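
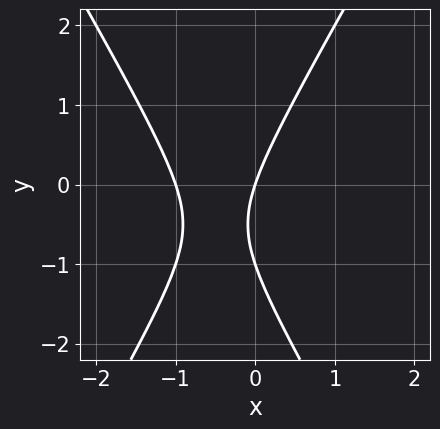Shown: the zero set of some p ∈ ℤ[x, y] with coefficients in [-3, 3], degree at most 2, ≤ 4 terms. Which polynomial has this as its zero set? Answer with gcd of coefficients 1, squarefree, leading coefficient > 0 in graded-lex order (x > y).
Degree: a generic line meets the curve in up to 2 points, so deg p = 2.
Checking where it meets the axes: among the integer gridlines, it crosses the y-axis at y ∈ {-1, 0}; among the integer gridlines, it crosses the x-axis at x ∈ {-1, 0}.
Putting this together gives p.

3*x^2 - y^2 + 3*x - y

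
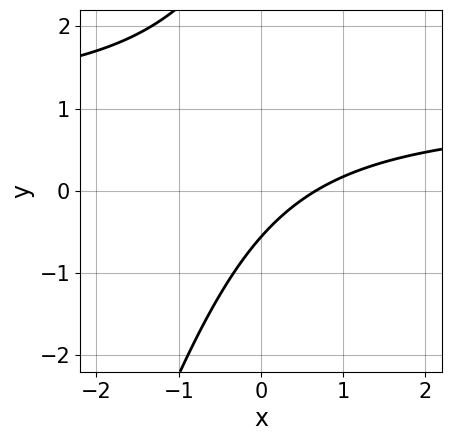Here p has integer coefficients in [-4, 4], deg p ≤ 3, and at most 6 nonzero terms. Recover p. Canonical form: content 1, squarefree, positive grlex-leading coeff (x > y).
3*x*y - y^2 - 3*x + 3*y + 2

First, deg p = 2. The shape is more complex than any degree-1 curve.
Finally, putting this together gives p.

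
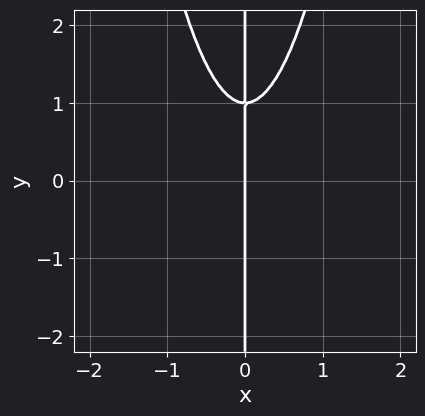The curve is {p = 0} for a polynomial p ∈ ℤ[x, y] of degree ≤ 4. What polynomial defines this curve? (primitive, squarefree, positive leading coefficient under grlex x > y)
1. Degree: the shape is more complex than any degree-2 curve, so deg p = 3.
2. From the visible intercepts: the visible y-axis segment lies entirely on the curve; it crosses the x-axis at the gridline x = 0.
3. Together with the visible shape, these determine p as stated.

2*x^3 - x*y + x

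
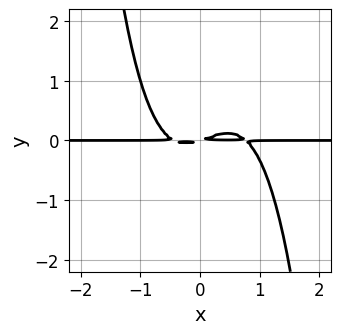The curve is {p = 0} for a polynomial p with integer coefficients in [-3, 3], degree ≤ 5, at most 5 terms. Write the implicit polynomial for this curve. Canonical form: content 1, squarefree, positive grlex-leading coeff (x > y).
3*x^3*y - x^2*y - x*y + 3*y^2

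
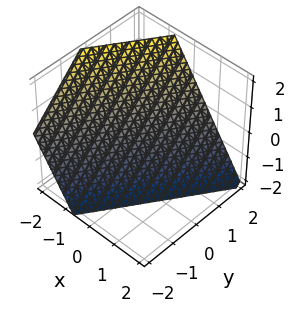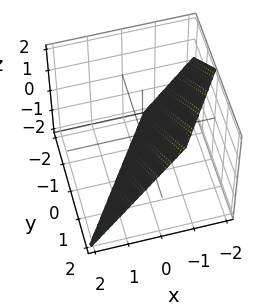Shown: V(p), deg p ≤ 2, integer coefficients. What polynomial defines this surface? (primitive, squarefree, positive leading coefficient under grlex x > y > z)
3*x - 2*y + 2*z + 2

(a) deg p = 1.
(b) From the visible intercepts: it crosses the z-axis at the gridline z = -1; it crosses the y-axis at the gridline y = 1.
(c) Solving for integer coefficients yields p as stated.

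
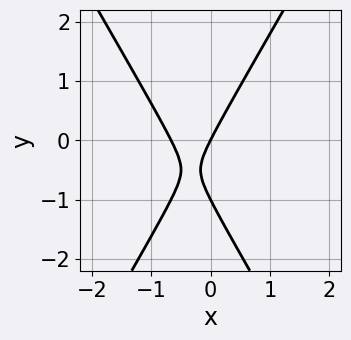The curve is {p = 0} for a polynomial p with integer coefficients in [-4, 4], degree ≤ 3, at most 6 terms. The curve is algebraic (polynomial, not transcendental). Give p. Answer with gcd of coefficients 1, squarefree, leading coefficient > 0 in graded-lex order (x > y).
3*x^2 - y^2 + 2*x - y

(a) The degree is 2 — a generic line meets the curve in up to 2 points.
(b) From the visible intercepts: one x-axis crossing is at x = 0; the y-axis gridline crossings are at y ∈ {-1, 0}.
(c) Solving for integer coefficients yields p as stated.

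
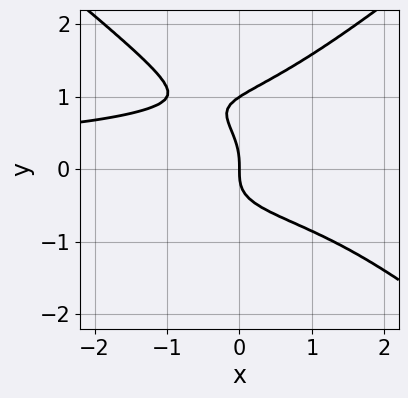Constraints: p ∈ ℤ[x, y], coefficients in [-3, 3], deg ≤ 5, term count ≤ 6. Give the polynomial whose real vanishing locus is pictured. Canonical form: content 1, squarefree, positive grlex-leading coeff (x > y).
2*x^2*y^2 - 3*y^4 + 3*y^3 + 2*x

(a) deg p = 4. No degree-3 curve has this shape.
(b) Observable constraints: it crosses the x-axis at the gridline x = 0; among the integer gridlines, it crosses the y-axis at y ∈ {0, 1}.
(c) Assembling these constraints gives the stated polynomial.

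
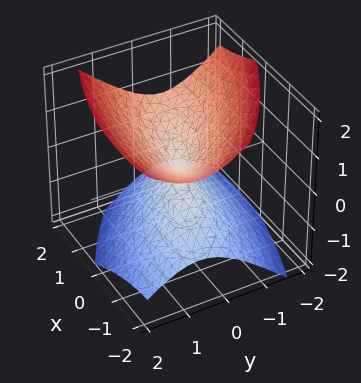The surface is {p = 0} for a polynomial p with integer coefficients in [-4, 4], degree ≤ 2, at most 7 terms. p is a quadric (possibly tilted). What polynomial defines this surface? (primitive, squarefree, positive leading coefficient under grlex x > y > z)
x^2 + 2*x*y - x*z + 3*y^2 - 3*z^2

(a) There are 2 components. Treating them together as one polynomial.
(b) Degree: a generic line meets the surface in up to 2 points, so deg p = 2.
(c) Reading off the gridlines: one z-axis crossing is at z = 0; one y-axis crossing is at y = 0; it meets the x-axis at x = 0 (among the integer gridlines).
(d) Matching integer coefficients to the picture gives p.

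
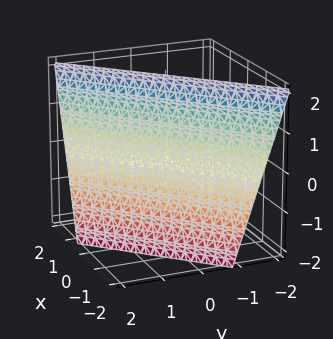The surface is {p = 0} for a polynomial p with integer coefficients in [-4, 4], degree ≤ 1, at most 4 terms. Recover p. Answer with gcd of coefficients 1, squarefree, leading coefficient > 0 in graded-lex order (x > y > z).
3*x - 3*y - z + 2

First, the degree is 1 — every cross-section is a straight line — this is a plane.
Then, from the visible intercepts: it meets the z-axis at z = 2 (among the integer gridlines).
Finally, fitting integer coefficients to these (and the overall shape) gives p.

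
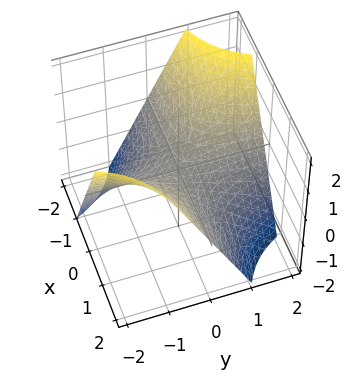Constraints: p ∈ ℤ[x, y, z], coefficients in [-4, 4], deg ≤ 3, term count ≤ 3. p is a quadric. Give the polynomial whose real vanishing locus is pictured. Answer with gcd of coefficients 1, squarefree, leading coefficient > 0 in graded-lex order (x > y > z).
x*y + z

First, degree: a saddle surface; a quadric, so deg p = 2.
Next, from the visible intercepts: the visible x-axis segment lies entirely on the surface; the visible y-axis segment lies entirely on the surface; it meets the z-axis at z = 0 (among the integer gridlines).
Finally, matching integer coefficients to the picture gives p.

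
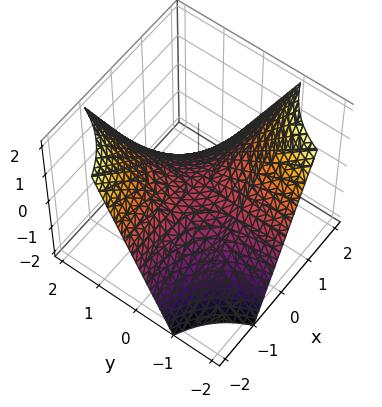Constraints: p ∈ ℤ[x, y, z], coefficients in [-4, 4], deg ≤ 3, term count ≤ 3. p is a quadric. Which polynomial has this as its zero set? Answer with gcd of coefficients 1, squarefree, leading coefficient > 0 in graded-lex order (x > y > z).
The degree is 2 — a hyperbolic paraboloid; a quadric.
Reading off the gridlines: the visible x-axis segment lies entirely on the surface; the visible y-axis segment lies entirely on the surface; it meets the z-axis at z = 0 (among the integer gridlines).
Assembling these constraints gives the stated polynomial.

x*y + z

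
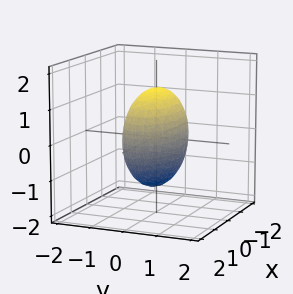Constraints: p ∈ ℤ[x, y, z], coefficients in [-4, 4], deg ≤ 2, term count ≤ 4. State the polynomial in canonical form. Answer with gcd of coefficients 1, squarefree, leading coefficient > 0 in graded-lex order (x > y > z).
x^2 + 3*y^2 + z^2 - 2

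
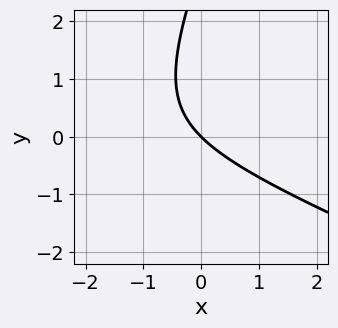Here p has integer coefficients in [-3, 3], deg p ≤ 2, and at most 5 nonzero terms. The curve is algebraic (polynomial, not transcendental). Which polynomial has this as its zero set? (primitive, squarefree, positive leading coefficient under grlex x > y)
x^2 + 2*x*y - y^2 + 3*x + 3*y

First, the degree is 2 — the shape is more complex than any degree-1 curve.
Next, from the visible intercepts: it crosses the y-axis at the gridline y = 0; it crosses the x-axis at the gridline x = 0.
Finally, putting this together gives p.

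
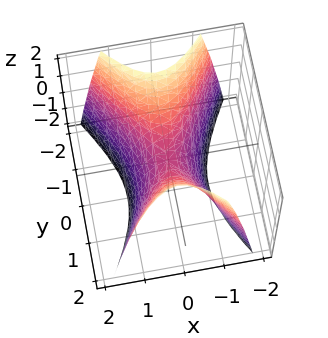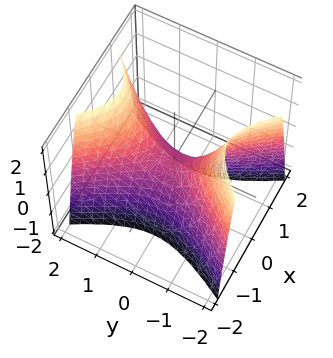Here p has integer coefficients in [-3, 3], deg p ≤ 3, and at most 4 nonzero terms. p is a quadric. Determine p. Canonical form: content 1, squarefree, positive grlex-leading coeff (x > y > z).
2*x^2 - y^2 + z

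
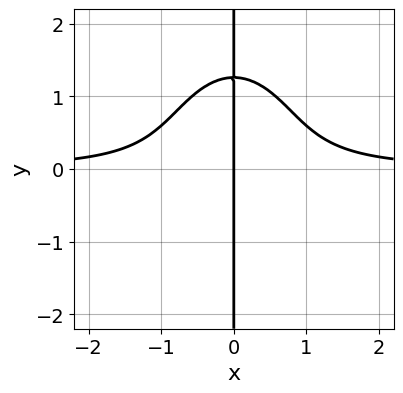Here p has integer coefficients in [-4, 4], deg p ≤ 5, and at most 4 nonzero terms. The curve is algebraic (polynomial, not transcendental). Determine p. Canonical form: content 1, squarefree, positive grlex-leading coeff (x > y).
First, degree: no degree-3 curve has this shape, so deg p = 4.
Then, against the integer gridlines: the visible y-axis segment lies entirely on the curve; one x-axis crossing is at x = 0.
Finally, the integer polynomial consistent with all of this is the stated p.

3*x^3*y + x*y^3 - 2*x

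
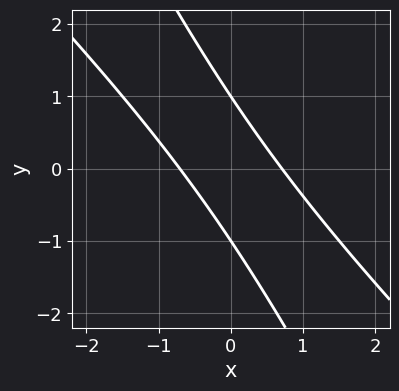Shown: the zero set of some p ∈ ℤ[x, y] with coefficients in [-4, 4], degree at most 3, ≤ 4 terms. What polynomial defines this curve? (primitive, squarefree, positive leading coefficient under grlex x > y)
1. Degree: the shape is more complex than any degree-1 curve, so deg p = 2.
2. From the axis intercepts and sections: among the integer gridlines, it crosses the y-axis at y ∈ {-1, 1}.
3. Matching integer coefficients to the picture gives p.

2*x^2 + 3*x*y + y^2 - 1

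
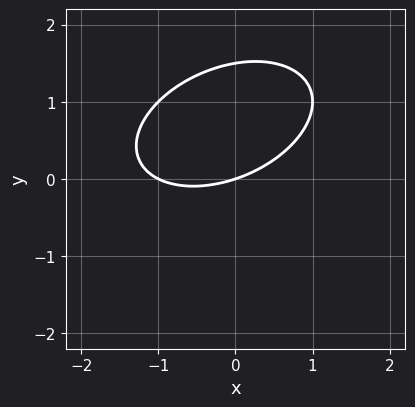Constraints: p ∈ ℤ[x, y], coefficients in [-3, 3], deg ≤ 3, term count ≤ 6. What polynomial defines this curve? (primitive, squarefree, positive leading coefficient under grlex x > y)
x^2 - x*y + 2*y^2 + x - 3*y

1. deg p = 2. The shape is more complex than any degree-1 curve.
2. From the visible intercepts: one y-axis crossing is at y = 0; among the integer gridlines, it crosses the x-axis at x ∈ {-1, 0}.
3. Assembling these constraints gives the stated polynomial.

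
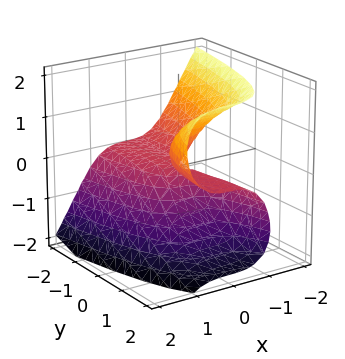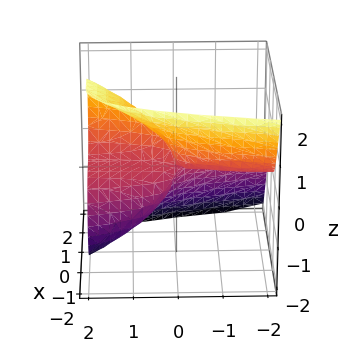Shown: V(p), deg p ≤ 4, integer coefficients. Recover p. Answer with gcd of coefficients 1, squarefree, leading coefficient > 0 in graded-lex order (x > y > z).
2*x^3 + z^3 - 2*y*z

1. Degree: the shape is more complex than any degree-2 surface, so deg p = 3.
2. From the axis intercepts and sections: every point of the y-axis in the box is on the surface; one x-axis crossing is at x = 0; it meets the z-axis at z = 0 (among the integer gridlines).
3. These observations pin down the coefficients.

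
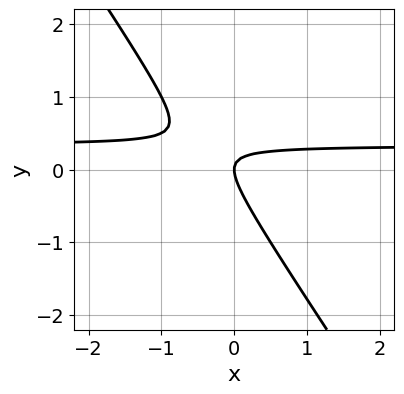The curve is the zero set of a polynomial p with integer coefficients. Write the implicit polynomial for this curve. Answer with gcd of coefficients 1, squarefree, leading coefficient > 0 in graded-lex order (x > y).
3*x*y + 2*y^2 - x

First, degree: the shape is more complex than any degree-1 curve, so deg p = 2.
Then, against the integer gridlines: it crosses the x-axis at the gridline x = 0; one y-axis crossing is at y = 0.
Finally, the integer polynomial consistent with all of this is the stated p.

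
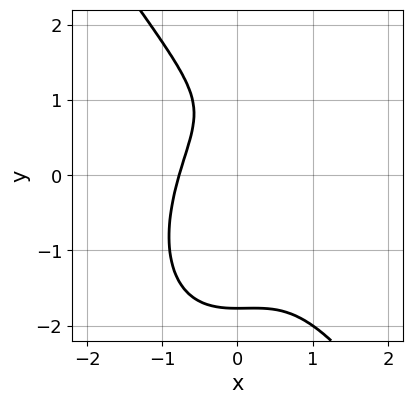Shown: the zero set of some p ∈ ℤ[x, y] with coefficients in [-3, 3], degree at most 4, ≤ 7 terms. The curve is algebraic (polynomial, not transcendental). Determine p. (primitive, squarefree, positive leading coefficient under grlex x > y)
(a) The degree is 3 — a generic line meets the curve in up to 3 points.
(b) Solving for integer coefficients yields p as stated.

3*x^3 + y^3 - x^2 - 2*y + 2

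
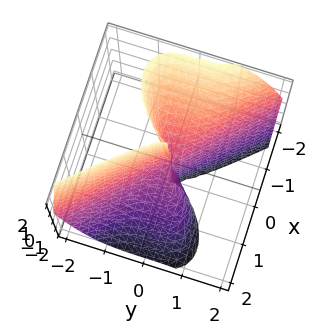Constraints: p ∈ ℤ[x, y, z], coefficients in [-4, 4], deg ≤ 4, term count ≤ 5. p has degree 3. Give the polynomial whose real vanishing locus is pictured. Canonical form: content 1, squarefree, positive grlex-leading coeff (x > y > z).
x^3 + x^2*z + y^3

(a) Degree: a generic line meets the surface in up to 3 points, so deg p = 3.
(b) Checking where it meets the axes: the visible z-axis segment lies entirely on the surface; it crosses the x-axis at the gridline x = 0; it crosses the y-axis at the gridline y = 0.
(c) Fitting integer coefficients to these (and the overall shape) gives p.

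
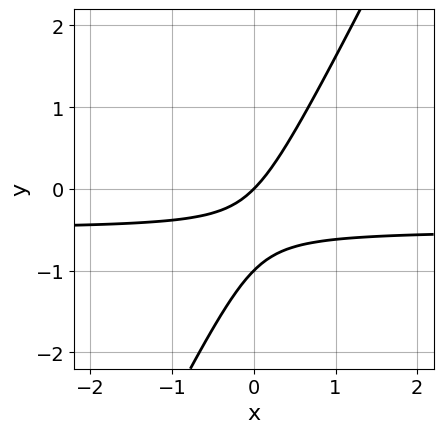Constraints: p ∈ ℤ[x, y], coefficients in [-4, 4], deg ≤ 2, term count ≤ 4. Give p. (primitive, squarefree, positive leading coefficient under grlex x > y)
2*x*y - y^2 + x - y

1. deg p = 2. A generic line meets the curve in up to 2 points.
2. Against the integer gridlines: the y-axis gridline crossings are at y ∈ {-1, 0}; one x-axis crossing is at x = 0.
3. Together with the visible shape, these determine p as stated.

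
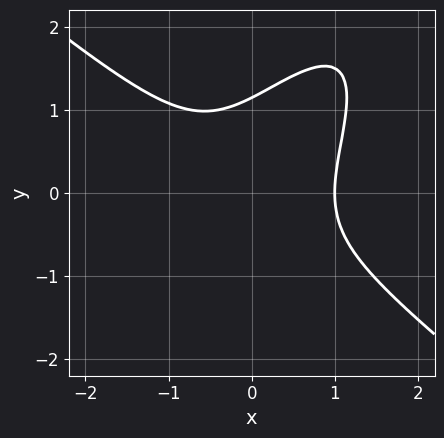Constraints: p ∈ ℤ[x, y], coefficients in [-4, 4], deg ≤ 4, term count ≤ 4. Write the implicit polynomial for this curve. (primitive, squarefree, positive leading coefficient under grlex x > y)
3*x^3 - 3*x*y^2 + 2*y^3 - 3

First, degree: the shape is more complex than any degree-2 curve, so deg p = 3.
Then, from the axis intercepts and sections: it crosses the x-axis at the gridline x = 1.
Finally, matching integer coefficients to the picture gives p.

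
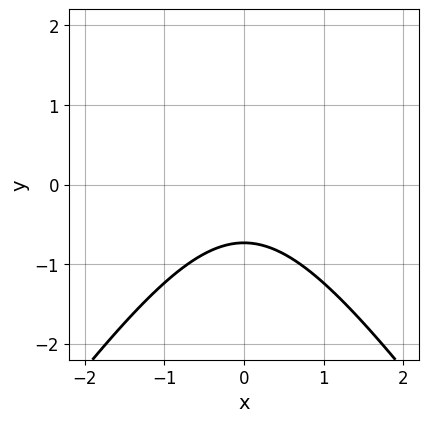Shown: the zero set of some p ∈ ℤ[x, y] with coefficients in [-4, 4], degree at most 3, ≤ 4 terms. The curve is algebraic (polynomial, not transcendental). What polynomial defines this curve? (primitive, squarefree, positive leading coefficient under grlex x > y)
deg p = 2. No degree-1 curve has this shape.
Symmetries: mirror symmetry x ↦ −x ⇒ only even powers of x.
Observable constraints: no x-intercept at any integer in the box.
Fitting integer coefficients to these (and the overall shape) gives p.

2*x^2 - y^2 + 2*y + 2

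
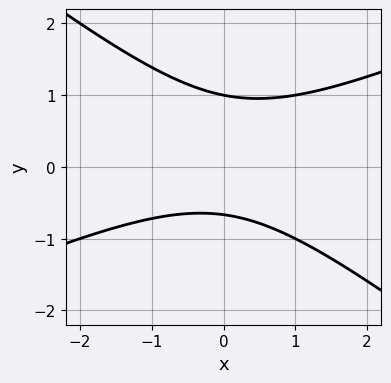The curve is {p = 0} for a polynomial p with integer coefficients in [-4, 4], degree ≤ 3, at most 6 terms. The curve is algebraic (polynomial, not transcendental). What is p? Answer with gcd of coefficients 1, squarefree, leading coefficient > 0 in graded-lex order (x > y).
x^2 - x*y - 3*y^2 + y + 2

1. The degree is 2 — no degree-1 curve has this shape.
2. From the visible intercepts: no x-intercept at any integer in the box; one y-axis crossing is at y = 1.
3. The integer polynomial consistent with all of this is the stated p.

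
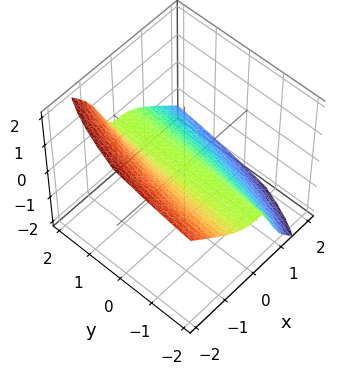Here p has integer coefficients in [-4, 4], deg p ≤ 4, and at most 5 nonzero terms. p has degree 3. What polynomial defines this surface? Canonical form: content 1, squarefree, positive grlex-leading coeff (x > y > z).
3*x^3 + 3*x^2*z + x*y*z + z

deg p = 3.
From the visible intercepts: it crosses the z-axis at the gridline z = 0; the visible y-axis segment lies entirely on the surface; it crosses the x-axis at the gridline x = 0.
Together with the visible shape, these determine p as stated.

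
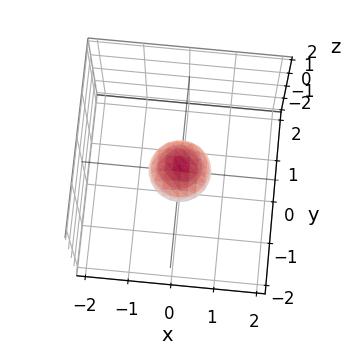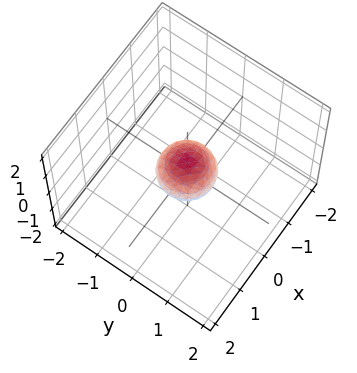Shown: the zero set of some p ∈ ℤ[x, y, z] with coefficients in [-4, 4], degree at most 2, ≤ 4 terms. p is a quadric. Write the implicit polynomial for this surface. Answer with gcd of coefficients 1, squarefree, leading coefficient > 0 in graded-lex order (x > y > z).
2*x^2 + 2*y^2 + 3*z^2 - 1

Degree: bounded and convex; a quadric, so deg p = 2.
Symmetries: the surface is invariant under rotation about z: p = q(x² + y², z); the z ↦ −z reflection is a symmetry, so z appears only in even powers.
From the visible intercepts: a circular section at z = 0 has radius between 0 and 1.
Together with the visible shape, these determine p as stated.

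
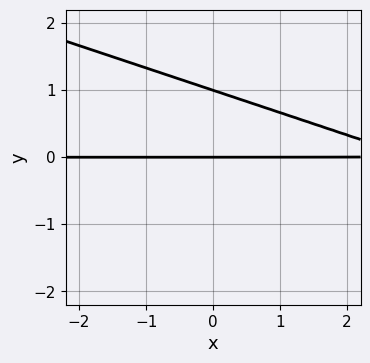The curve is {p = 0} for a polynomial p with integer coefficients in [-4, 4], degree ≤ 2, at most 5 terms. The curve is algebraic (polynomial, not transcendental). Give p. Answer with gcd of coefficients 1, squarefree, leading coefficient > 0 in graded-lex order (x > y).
x*y + 3*y^2 - 3*y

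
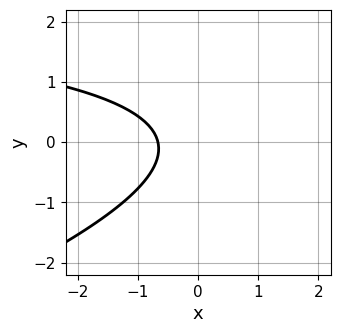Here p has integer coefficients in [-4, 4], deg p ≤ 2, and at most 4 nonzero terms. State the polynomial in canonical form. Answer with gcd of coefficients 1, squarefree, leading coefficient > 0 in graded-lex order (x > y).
x*y - 3*y^2 - 3*x - 2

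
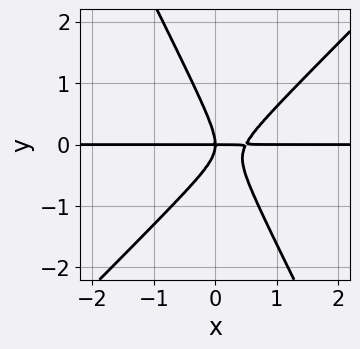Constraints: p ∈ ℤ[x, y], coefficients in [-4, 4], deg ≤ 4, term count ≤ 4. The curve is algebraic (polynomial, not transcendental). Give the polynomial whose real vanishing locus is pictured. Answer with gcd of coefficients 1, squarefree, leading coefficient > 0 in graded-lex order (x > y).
1. Degree: a generic line meets the curve in up to 3 points, so deg p = 3.
2. From the visible intercepts: it crosses the y-axis at the gridline y = 0; every point of the x-axis in the box is on the curve.
3. Fitting integer coefficients to these (and the overall shape) gives p.

2*x^2*y - x*y^2 - y^3 - x*y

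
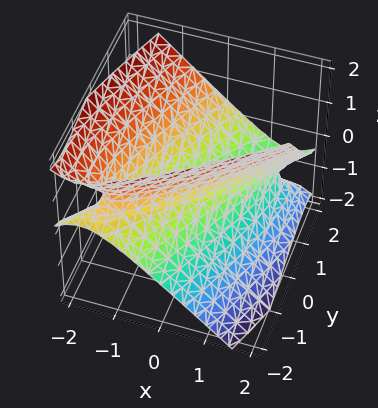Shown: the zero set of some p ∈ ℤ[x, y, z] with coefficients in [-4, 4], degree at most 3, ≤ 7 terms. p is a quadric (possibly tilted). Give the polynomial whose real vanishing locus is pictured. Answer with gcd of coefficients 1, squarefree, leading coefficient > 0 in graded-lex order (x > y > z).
First, deg p = 2. No degree-1 surface has this shape.
Then, reading off the gridlines: among the integer gridlines, it crosses the y-axis at y ∈ {-1, 1}; it misses every integer gridline on the z-axis.
Finally, the integer polynomial consistent with all of this is the stated p.

2*x^2 - 3*x*y + y^2 - 2*y*z - 2*z^2 - 1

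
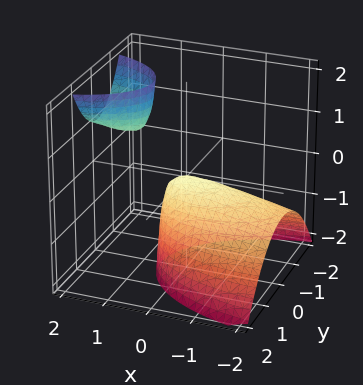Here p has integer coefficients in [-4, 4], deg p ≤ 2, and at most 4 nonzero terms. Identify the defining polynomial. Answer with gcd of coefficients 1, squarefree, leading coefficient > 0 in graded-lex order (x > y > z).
x^2 - 3*x*z + 3*y^2 + 2*z

First, the picture has 2 separate pieces. Treating them together as one polynomial.
Next, the degree is 2 — the shape is more complex than any degree-1 surface.
Next, from the axis intercepts and sections: it crosses the z-axis at the gridline z = 0; one x-axis crossing is at x = 0; it meets the y-axis at y = 0 (among the integer gridlines).
Finally, these observations pin down the coefficients.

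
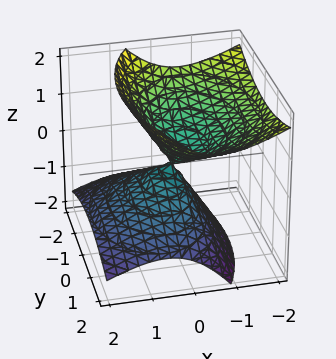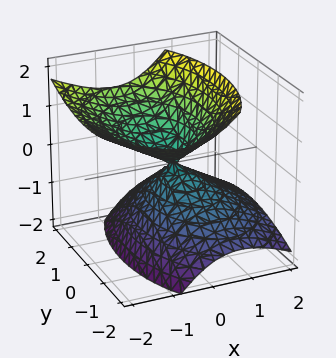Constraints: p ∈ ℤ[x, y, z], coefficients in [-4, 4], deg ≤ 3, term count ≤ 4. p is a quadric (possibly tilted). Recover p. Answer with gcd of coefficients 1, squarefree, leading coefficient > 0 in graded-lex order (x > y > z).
There are 2 components. Treating them together as one polynomial.
Degree: a generic line meets the surface in up to 2 points, so deg p = 2.
Reading off the gridlines: it crosses the z-axis at the gridline z = 0; it meets the x-axis at x = 0 (among the integer gridlines); it meets the y-axis at y = 0 (among the integer gridlines).
Putting this together gives p.

2*x^2 + 2*x*z + y^2 - 2*z^2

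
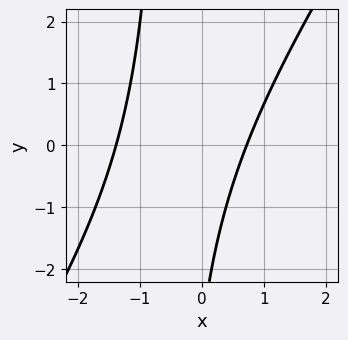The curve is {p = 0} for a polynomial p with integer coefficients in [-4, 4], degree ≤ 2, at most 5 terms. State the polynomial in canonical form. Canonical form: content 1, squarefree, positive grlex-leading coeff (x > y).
3*x^2 - 2*x*y + 2*x - y - 3

(a) Degree: no degree-1 curve has this shape, so deg p = 2.
(b) From the visible intercepts: the curve avoids every integer y-axis point in the box.
(c) Matching integer coefficients to the picture gives p.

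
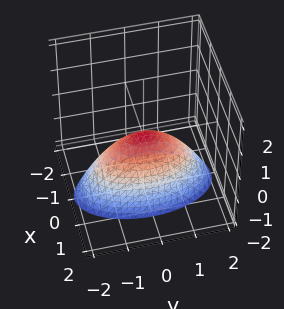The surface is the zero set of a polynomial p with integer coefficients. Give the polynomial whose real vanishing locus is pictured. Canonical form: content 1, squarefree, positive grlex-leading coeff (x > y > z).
1. Degree: a paraboloid; a quadric, so deg p = 2.
2. Symmetries: the y ↦ −y reflection is a symmetry, so y appears only in even powers; it's symmetric under x → −x, forcing even powers of x.
3. Against the integer gridlines: it meets the z-axis at z = 0 (among the integer gridlines); it crosses the x-axis at the gridline x = 0.
4. These observations pin down the coefficients.

3*x^2 + y^2 + 2*z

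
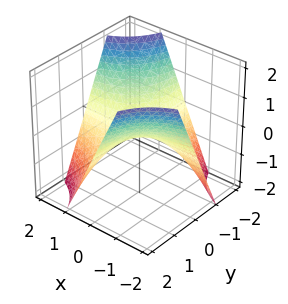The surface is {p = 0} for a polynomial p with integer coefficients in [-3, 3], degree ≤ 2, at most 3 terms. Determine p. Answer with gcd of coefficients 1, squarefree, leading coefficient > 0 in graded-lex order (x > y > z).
1. deg p = 2. A hyperbolic paraboloid; a quadric.
2. From the visible intercepts: every point of the x-axis in the box is on the surface; the visible y-axis segment lies entirely on the surface; it meets the z-axis at z = 0 (among the integer gridlines).
3. Matching integer coefficients to the picture gives p.

x*y + z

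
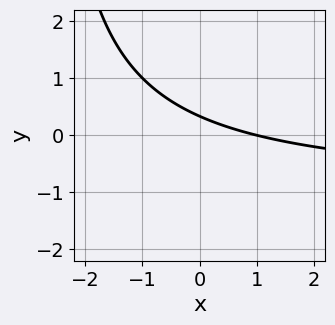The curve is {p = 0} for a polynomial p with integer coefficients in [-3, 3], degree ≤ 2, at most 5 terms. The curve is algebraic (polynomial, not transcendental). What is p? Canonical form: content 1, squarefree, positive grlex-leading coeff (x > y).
The degree is 2 — the shape is more complex than any degree-1 curve.
Checking where it meets the axes: it meets the x-axis at x = 1 (among the integer gridlines).
Solving for integer coefficients yields p as stated.

x*y + x + 3*y - 1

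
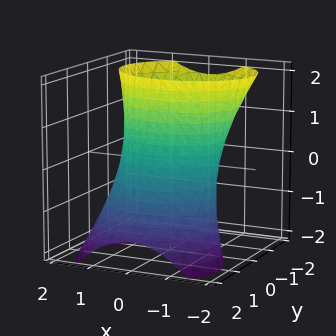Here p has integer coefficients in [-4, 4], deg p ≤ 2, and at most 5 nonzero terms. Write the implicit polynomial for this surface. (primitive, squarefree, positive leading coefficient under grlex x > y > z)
2*x^2 + 3*y^2 + 3*y*z - 3

1. Degree: no degree-1 surface has this shape, so deg p = 2.
2. From the visible intercepts: the surface avoids every integer z-axis point in the box; among the integer gridlines, it crosses the y-axis at y ∈ {-1, 1}.
3. Assembling these constraints gives the stated polynomial.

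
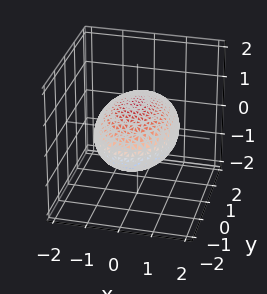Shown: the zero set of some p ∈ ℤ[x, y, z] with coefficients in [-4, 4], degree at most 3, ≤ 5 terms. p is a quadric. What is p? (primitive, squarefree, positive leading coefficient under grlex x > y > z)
Degree: a closed, bounded, convex surface; a quadric, so deg p = 2.
Symmetries: mirror symmetry x ↦ −x ⇒ only even powers of x; mirror symmetry y ↦ −y ⇒ only even powers of y; the z ↦ −z reflection is a symmetry, so z appears only in even powers.
From the visible intercepts: among the integer gridlines, it crosses the z-axis at z ∈ {-1, 1}.
The integer polynomial consistent with all of this is the stated p.

2*x^2 + y^2 + 3*z^2 - 3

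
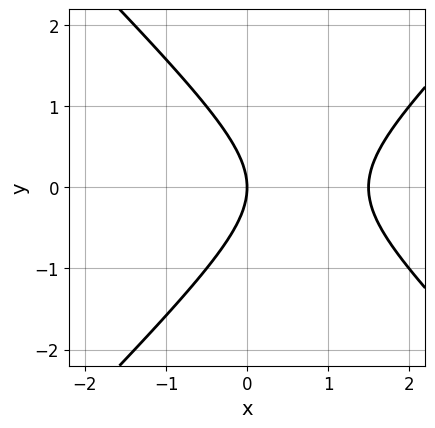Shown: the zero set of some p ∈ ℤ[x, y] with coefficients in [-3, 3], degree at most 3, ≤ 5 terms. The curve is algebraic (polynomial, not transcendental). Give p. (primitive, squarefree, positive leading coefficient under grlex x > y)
2*x^2 - 2*y^2 - 3*x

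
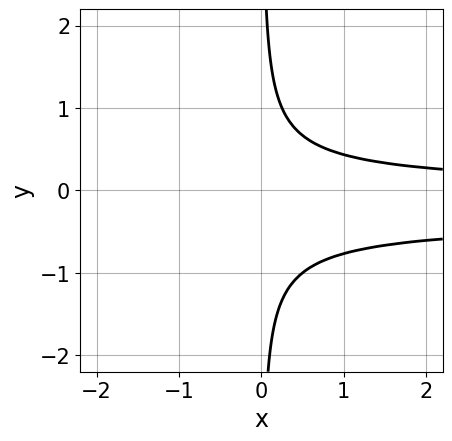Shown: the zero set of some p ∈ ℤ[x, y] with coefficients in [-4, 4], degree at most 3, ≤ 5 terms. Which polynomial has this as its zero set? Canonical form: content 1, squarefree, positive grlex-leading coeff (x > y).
First, the degree is 3 — the shape is more complex than any degree-2 curve.
Then, checking where it meets the axes: the curve avoids every integer x-axis point in the box; no y-intercept at any integer in the box.
Finally, assembling these constraints gives the stated polynomial.

3*x*y^2 + x*y - 1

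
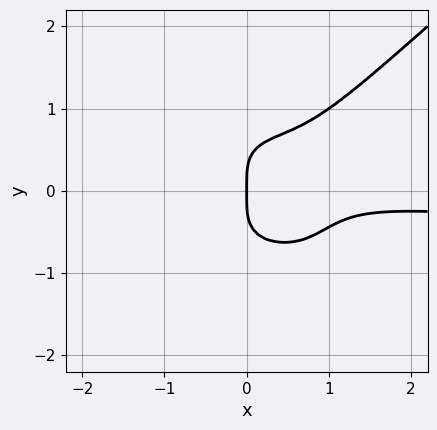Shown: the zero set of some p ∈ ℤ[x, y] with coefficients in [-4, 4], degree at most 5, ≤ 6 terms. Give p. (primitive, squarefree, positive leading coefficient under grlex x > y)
(a) The degree is 4 — no degree-3 curve has this shape.
(b) From the axis intercepts and sections: one y-axis crossing is at y = 0; it meets the x-axis at x = 0 (among the integer gridlines).
(c) Matching integer coefficients to the picture gives p.

2*x^3*y - 3*y^4 + x^3 - 2*x^2 + 2*x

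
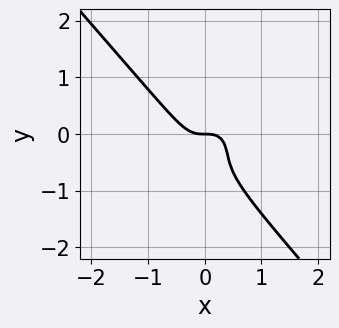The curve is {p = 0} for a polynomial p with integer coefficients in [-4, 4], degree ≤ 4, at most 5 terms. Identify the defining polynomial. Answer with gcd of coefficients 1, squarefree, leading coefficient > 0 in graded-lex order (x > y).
3*x^3 + 2*y^3 + 2*y^2 + y

(a) Degree: a generic line meets the curve in up to 3 points, so deg p = 3.
(b) Observable constraints: one y-axis crossing is at y = 0; one x-axis crossing is at x = 0.
(c) Together with the visible shape, these determine p as stated.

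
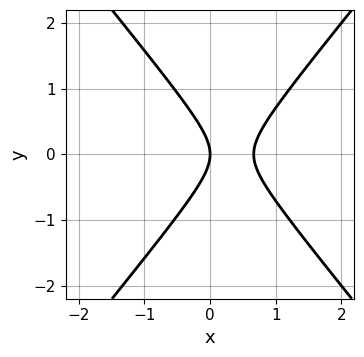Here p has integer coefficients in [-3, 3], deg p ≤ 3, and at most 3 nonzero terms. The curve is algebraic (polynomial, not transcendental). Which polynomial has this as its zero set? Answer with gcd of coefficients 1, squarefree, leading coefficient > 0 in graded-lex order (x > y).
3*x^2 - 2*y^2 - 2*x

(a) deg p = 2. The shape is more complex than any degree-1 curve.
(b) Symmetries: it's symmetric under y → −y, forcing even powers of y.
(c) From the axis intercepts and sections: one y-axis crossing is at y = 0; one x-axis crossing is at x = 0.
(d) Matching integer coefficients to the picture gives p.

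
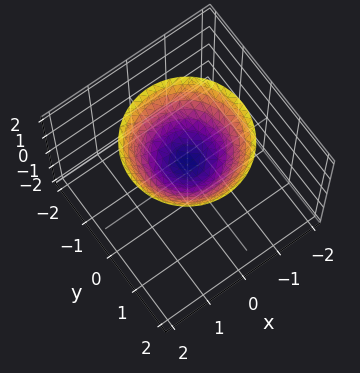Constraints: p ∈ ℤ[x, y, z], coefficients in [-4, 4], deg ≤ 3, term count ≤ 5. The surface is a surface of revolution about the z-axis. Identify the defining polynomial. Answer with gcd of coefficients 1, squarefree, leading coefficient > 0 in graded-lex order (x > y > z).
2*x^2 + 2*y^2 - 3*z + 2

1. The degree is 2 — a generic line meets the surface in up to 2 points.
2. Symmetries: the surface is invariant under rotation about z: p = q(x² + y², z).
3. Observable constraints: the surface avoids every integer x-axis point in the box; no y-intercept at any integer in the box; a circular section at z = 2 has radius between 1 and 2.
4. The integer polynomial consistent with all of this is the stated p.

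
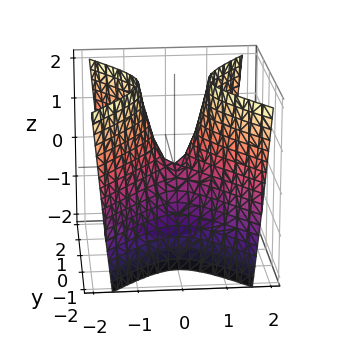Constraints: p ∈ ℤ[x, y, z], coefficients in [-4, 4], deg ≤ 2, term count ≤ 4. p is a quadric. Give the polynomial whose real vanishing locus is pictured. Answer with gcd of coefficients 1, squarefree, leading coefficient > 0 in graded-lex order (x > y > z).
1. Degree: a hyperbolic paraboloid; a quadric, so deg p = 2.
2. Symmetries: mirror symmetry x ↦ −x ⇒ only even powers of x; the y ↦ −y reflection is a symmetry, so y appears only in even powers.
3. Against the integer gridlines: it crosses the x-axis at the gridline x = 0; it crosses the y-axis at the gridline y = 0.
4. Assembling these constraints gives the stated polynomial.

3*x^2 - 2*y^2 - z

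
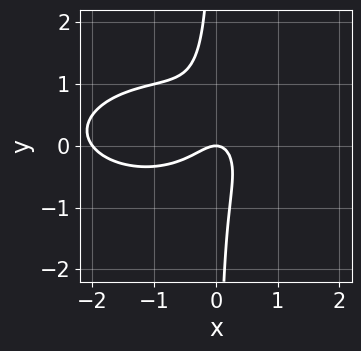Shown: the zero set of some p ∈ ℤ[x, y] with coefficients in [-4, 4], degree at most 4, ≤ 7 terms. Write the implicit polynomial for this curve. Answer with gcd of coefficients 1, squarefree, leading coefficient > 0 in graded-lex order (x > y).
(a) Degree: no degree-2 curve has this shape, so deg p = 3.
(b) From the axis intercepts and sections: the x-axis gridline crossings are at x ∈ {-2, 0}; it crosses the y-axis at the gridline y = 0.
(c) Together with the visible shape, these determine p as stated.

x^3 + 3*x*y^2 + 2*x^2 - x*y + y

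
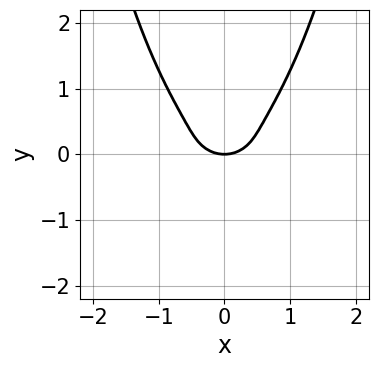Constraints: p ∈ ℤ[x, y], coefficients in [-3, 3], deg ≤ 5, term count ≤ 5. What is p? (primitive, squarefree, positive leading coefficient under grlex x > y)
3*x^2*y^2 - 3*y^3 + x^2 + y^2 - y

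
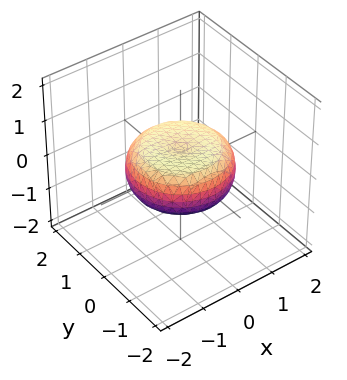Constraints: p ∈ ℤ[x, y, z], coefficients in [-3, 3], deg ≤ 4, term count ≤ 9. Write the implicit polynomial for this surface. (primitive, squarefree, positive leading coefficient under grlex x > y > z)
1. deg p = 4. A generic line meets the surface in up to 4 points.
2. Symmetries: the surface is invariant under rotation about z: p = q(x² + y², z).
3. Observable constraints: a circular section at z = 0 has radius between 1 and 2.
4. These observations pin down the coefficients.

x^4 + 2*x^2*y^2 + y^4 - x^2 - y^2 + 3*z^2 - 1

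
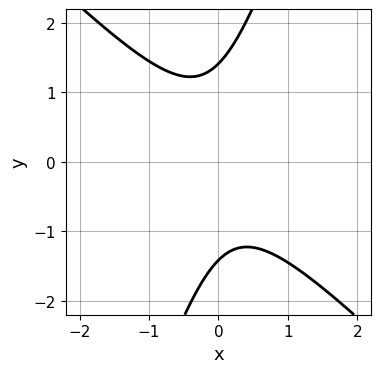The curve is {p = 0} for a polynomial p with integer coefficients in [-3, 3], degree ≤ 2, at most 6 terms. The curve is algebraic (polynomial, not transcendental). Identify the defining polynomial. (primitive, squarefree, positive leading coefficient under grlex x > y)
3*x^2 + 2*x*y - y^2 + 2

deg p = 2. The shape is more complex than any degree-1 curve.
Observable constraints: the curve avoids every integer x-axis point in the box.
Assembling these constraints gives the stated polynomial.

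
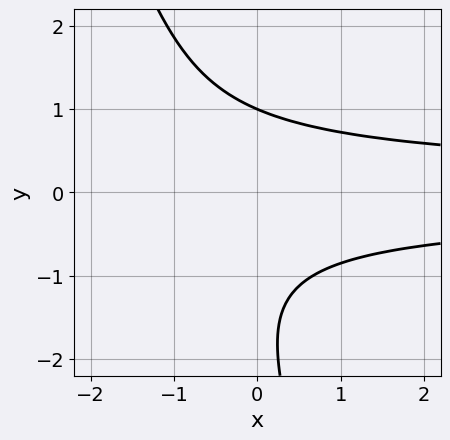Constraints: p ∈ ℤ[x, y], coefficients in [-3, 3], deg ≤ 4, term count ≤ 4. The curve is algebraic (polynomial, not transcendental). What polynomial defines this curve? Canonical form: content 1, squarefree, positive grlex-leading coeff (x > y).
deg p = 3.
From the visible intercepts: the curve avoids every integer x-axis point in the box; it crosses the y-axis at the gridline y = 1.
The integer polynomial consistent with all of this is the stated p.

3*x*y^2 + y^3 + 2*y^2 - 3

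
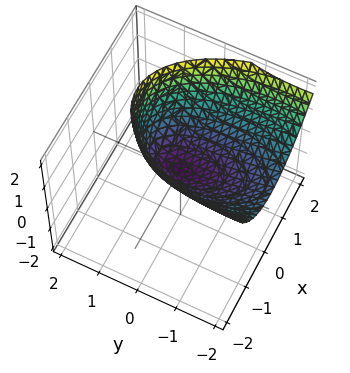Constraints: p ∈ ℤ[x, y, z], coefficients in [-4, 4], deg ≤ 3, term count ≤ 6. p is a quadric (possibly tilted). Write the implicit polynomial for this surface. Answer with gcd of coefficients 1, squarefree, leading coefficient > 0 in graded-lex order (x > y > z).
deg p = 2.
From the visible intercepts: it crosses the y-axis at the gridline y = 0; one z-axis crossing is at z = 0; it crosses the x-axis at the gridline x = 0.
These observations pin down the coefficients.

3*x^2 - x*z + y^2 + 2*y*z - 3*z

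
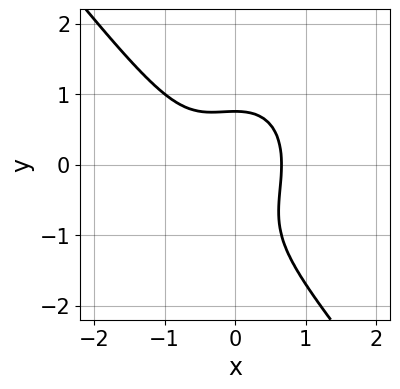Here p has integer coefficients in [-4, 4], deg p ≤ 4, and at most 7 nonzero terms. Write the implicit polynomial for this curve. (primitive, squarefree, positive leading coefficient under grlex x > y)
2*x^3 + y^3 + x^2 + y^2 - 1

1. The degree is 3 — no degree-2 curve has this shape.
2. The integer polynomial consistent with all of this is the stated p.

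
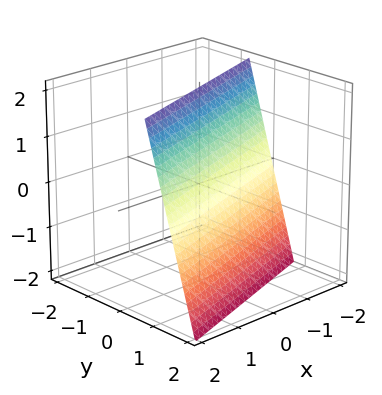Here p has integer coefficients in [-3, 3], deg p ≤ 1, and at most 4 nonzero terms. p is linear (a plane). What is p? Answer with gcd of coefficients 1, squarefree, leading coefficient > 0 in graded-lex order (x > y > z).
x - 3*y - z + 2

First, degree: every cross-section is a straight line — this is a plane, so deg p = 1.
Next, from the axis intercepts and sections: it meets the z-axis at z = 2 (among the integer gridlines); it meets the x-axis at x = -2 (among the integer gridlines).
Finally, solving for integer coefficients yields p as stated.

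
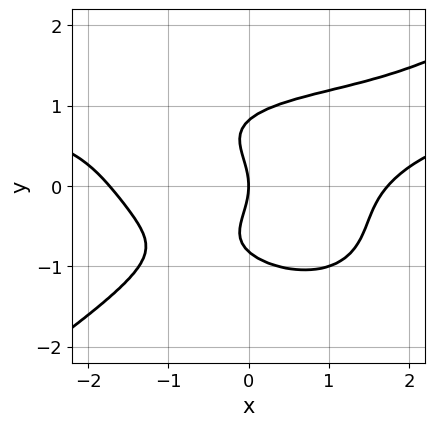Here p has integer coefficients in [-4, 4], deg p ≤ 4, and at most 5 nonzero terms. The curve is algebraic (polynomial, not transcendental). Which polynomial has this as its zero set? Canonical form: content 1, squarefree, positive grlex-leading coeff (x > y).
1. The degree is 4 — the shape is more complex than any degree-3 curve.
2. From the visible intercepts: one y-axis crossing is at y = 0; it meets the x-axis at x = 0 (among the integer gridlines).
3. Assembling these constraints gives the stated polynomial.

x^3*y - 3*y^4 - x^3 + 2*y^2 + 3*x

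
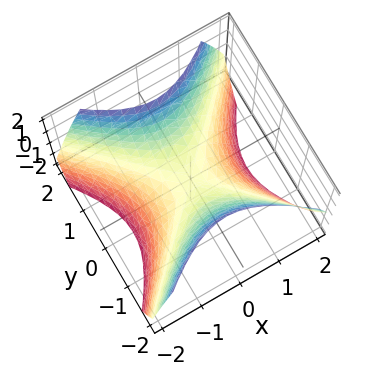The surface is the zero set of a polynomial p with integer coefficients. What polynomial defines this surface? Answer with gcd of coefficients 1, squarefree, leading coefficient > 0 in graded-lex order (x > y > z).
x^2 - y^2 + z

deg p = 2. A hyperbolic paraboloid; a quadric.
Symmetries: it's symmetric under x → −x, forcing even powers of x; the y ↦ −y reflection is a symmetry, so y appears only in even powers.
Against the integer gridlines: one z-axis crossing is at z = 0; it meets the x-axis at x = 0 (among the integer gridlines); it meets the y-axis at y = 0 (among the integer gridlines).
The integer polynomial consistent with all of this is the stated p.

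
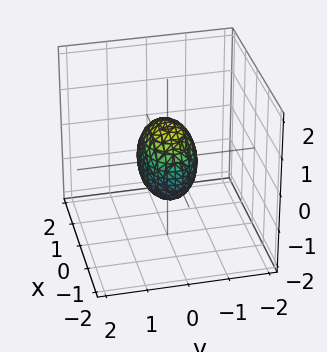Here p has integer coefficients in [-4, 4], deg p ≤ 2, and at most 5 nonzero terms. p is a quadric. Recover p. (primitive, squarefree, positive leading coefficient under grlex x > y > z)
First, degree: a closed, bounded, convex surface; a quadric, so deg p = 2.
Next, symmetries: it's symmetric under z → −z, forcing even powers of z; it's symmetric under x → −x, forcing even powers of x; mirror symmetry y ↦ −y ⇒ only even powers of y.
Then, from the axis intercepts and sections: the z-axis gridline crossings are at z ∈ {-1, 1}; the x-axis gridline crossings are at x ∈ {-1, 1}.
Finally, together with the visible shape, these determine p as stated.

x^2 + 2*y^2 + z^2 - 1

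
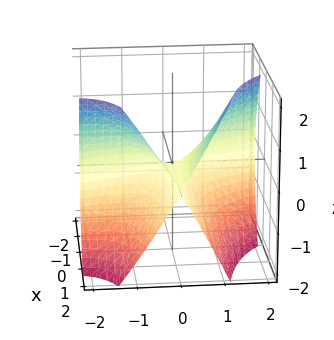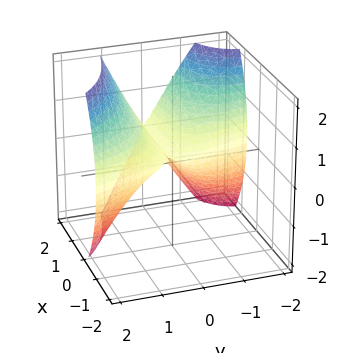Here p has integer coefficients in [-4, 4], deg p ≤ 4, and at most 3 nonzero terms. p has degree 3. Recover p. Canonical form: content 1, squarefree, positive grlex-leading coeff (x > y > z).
3*x*y^2 + y^3 - 2*z^2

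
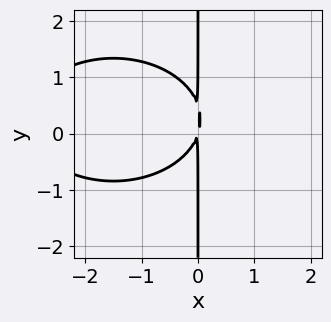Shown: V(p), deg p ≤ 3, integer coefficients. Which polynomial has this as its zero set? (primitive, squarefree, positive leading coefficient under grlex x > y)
First, degree: a generic line meets the curve in up to 3 points, so deg p = 3.
Next, from the visible intercepts: the visible y-axis segment lies entirely on the curve.
Finally, together with the visible shape, these determine p as stated.

x^3 + 2*x*y^2 + 3*x^2 - x*y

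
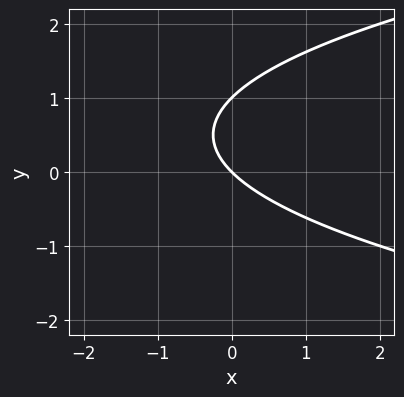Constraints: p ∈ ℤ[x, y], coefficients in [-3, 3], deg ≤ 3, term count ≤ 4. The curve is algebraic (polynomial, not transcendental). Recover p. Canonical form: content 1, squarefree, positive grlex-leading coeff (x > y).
Degree: the shape is more complex than any degree-1 curve, so deg p = 2.
From the axis intercepts and sections: the y-axis gridline crossings are at y ∈ {0, 1}; it meets the x-axis at x = 0 (among the integer gridlines).
Matching integer coefficients to the picture gives p.

y^2 - x - y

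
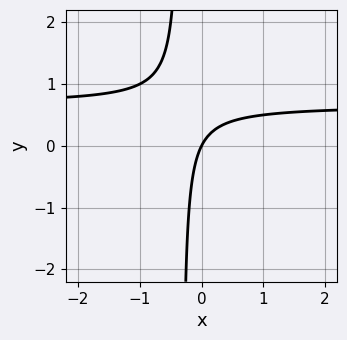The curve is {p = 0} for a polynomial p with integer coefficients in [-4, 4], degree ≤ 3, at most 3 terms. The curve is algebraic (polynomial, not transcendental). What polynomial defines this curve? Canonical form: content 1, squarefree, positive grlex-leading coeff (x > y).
3*x*y - 2*x + y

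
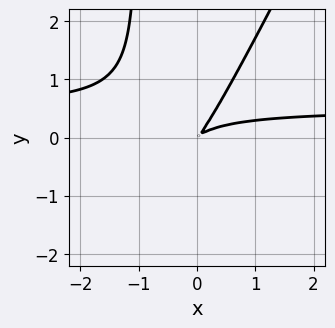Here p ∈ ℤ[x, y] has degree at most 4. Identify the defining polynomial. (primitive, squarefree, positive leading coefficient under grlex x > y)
2*x^2*y - x*y^2 - x^2 + 2*x*y - y^2

(a) The degree is 3 — a generic line meets the curve in up to 3 points.
(b) Solving for integer coefficients yields p as stated.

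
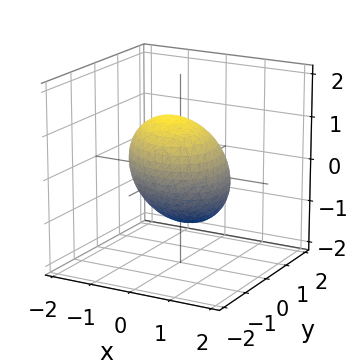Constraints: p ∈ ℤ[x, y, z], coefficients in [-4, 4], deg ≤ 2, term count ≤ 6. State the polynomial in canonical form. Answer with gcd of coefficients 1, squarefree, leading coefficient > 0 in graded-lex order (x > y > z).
2*x^2 + x*y + 2*y^2 + 2*y*z + 2*z^2 - 3

First, the degree is 2 — no degree-1 surface has this shape.
Finally, solving for integer coefficients yields p as stated.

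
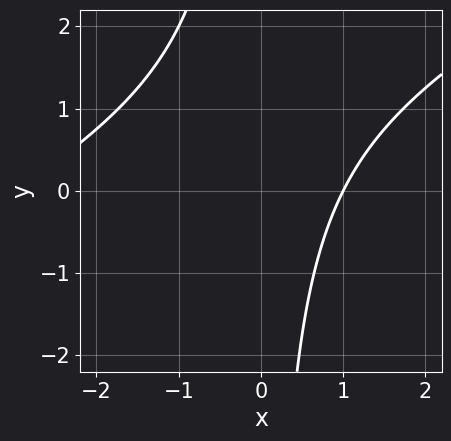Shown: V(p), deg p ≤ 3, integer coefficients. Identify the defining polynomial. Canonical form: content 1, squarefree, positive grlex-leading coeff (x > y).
x^2 - 2*x*y + 2*x - 3

Degree: no degree-1 curve has this shape, so deg p = 2.
Observable constraints: no y-intercept at any integer in the box; one x-axis crossing is at x = 1.
Fitting integer coefficients to these (and the overall shape) gives p.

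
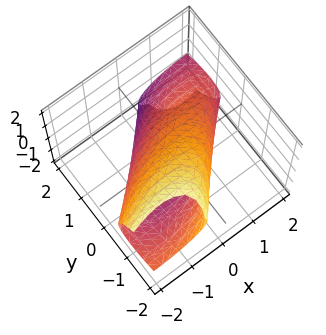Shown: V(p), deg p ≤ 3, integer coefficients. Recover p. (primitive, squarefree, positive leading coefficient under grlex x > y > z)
x^2 - 2*x*y + 2*y^2 + 3*y*z + 2*z^2 - 2

The degree is 2 — a generic line meets the surface in up to 2 points.
From the visible intercepts: among the integer gridlines, it crosses the z-axis at z ∈ {-1, 1}; among the integer gridlines, it crosses the y-axis at y ∈ {-1, 1}.
These observations pin down the coefficients.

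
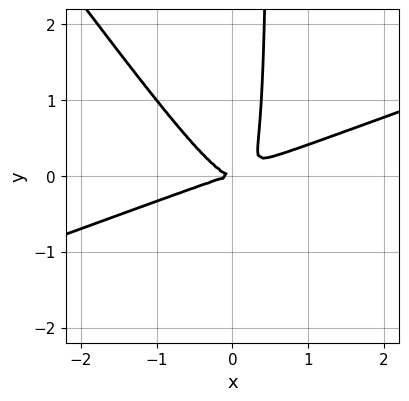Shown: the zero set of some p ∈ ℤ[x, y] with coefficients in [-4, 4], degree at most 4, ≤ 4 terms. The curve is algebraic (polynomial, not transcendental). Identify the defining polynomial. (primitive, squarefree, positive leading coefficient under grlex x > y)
x^3 - 2*x^2*y - 2*x*y^2 + y^2

(a) deg p = 3. No degree-2 curve has this shape.
(b) From the axis intercepts and sections: one y-axis crossing is at y = 0; it crosses the x-axis at the gridline x = 0.
(c) Solving for integer coefficients yields p as stated.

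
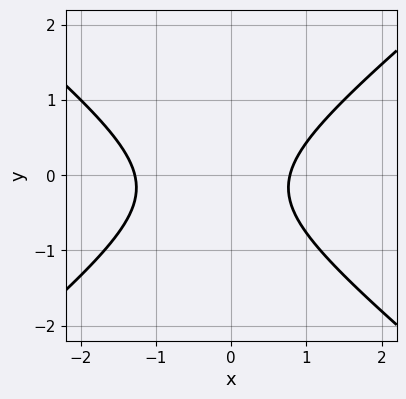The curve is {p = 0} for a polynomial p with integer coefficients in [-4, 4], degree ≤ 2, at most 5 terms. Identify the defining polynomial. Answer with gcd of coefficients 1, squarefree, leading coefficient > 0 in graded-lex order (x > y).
2*x^2 - 3*y^2 + x - y - 2

1. The degree is 2 — a generic line meets the curve in up to 2 points.
2. Observable constraints: the curve avoids every integer y-axis point in the box.
3. The integer polynomial consistent with all of this is the stated p.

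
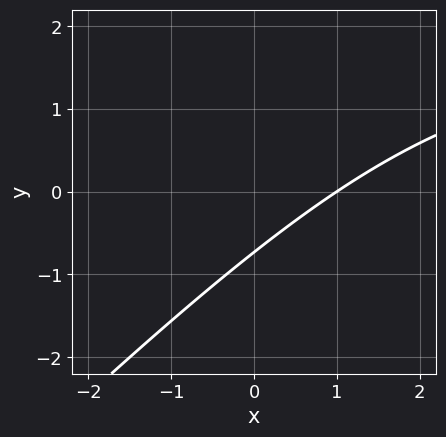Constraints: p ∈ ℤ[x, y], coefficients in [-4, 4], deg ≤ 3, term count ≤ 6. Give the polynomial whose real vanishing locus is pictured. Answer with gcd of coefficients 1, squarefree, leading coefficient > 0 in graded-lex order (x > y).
First, degree: a generic line meets the curve in up to 2 points, so deg p = 2.
Next, from the axis intercepts and sections: it meets the x-axis at x = 1 (among the integer gridlines).
Finally, these observations pin down the coefficients.

x*y - y^2 - 2*x + 2*y + 2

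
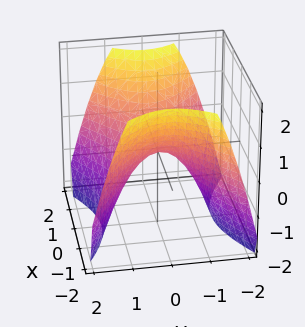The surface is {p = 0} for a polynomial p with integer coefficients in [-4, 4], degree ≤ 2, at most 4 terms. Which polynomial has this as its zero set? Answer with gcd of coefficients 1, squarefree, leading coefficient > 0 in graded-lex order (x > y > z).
2*x^2 - 3*y^2 - 3*z

First, degree: a hyperbolic paraboloid; a quadric, so deg p = 2.
Then, symmetries: mirror symmetry y ↦ −y ⇒ only even powers of y; it's symmetric under x → −x, forcing even powers of x.
Then, from the axis intercepts and sections: it meets the y-axis at y = 0 (among the integer gridlines); it meets the z-axis at z = 0 (among the integer gridlines); it crosses the x-axis at the gridline x = 0.
Finally, matching integer coefficients to the picture gives p.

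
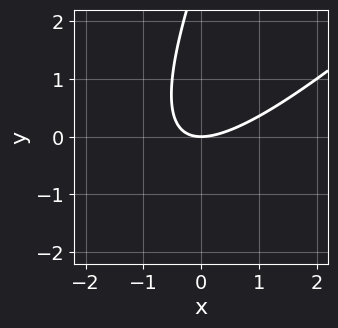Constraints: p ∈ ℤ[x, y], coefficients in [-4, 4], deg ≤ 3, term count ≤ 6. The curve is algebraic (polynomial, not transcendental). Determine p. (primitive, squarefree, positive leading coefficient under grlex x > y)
2*x^2 - 3*x*y + y^2 - 3*y

deg p = 2. A generic line meets the curve in up to 2 points.
From the axis intercepts and sections: it crosses the y-axis at the gridline y = 0; it crosses the x-axis at the gridline x = 0.
Matching integer coefficients to the picture gives p.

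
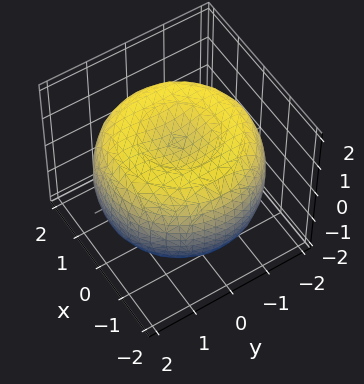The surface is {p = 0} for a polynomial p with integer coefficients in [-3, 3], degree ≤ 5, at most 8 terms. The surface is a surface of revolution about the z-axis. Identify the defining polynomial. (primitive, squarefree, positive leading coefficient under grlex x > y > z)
x^4 + 2*x^2*y^2 + y^4 - 3*x^2 - 3*y^2 + 3*z^2 - 3

1. The degree is 4 — a generic line meets the surface in up to 4 points.
2. Symmetries: rotational symmetry about the z-axis ⇒ p depends on x, y only through x² + y².
3. From the axis intercepts and sections: the z-axis gridline crossings are at z ∈ {-1, 1}; a circular section at z = -1 has radius between 1 and 2.
4. Putting this together gives p.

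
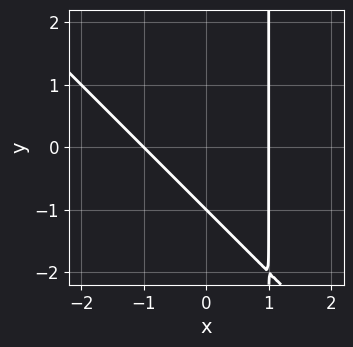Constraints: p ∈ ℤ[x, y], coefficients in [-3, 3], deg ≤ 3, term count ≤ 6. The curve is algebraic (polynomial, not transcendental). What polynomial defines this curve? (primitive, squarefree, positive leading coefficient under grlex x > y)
Degree: the shape is more complex than any degree-1 curve, so deg p = 2.
From the visible intercepts: the x-axis gridline crossings are at x ∈ {-1, 1}; one y-axis crossing is at y = -1.
Putting this together gives p.

x^2 + x*y - y - 1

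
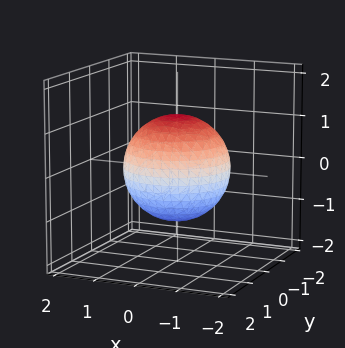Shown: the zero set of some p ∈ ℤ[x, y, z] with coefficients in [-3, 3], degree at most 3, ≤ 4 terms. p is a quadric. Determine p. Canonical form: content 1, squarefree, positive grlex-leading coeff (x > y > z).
2*x^2 + 2*y^2 + 2*z^2 - 3

First, deg p = 2.
Next, symmetries: it's symmetric under z → −z, forcing even powers of z; the surface is invariant under rotation about z: p = q(x² + y², z).
Next, from the visible intercepts: a circular section at z = 1 has radius between 0 and 1.
Finally, putting this together gives p.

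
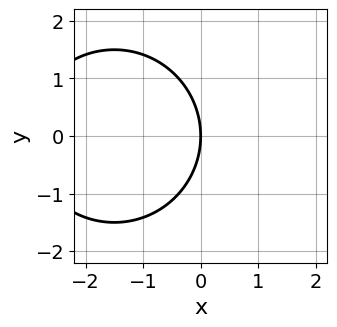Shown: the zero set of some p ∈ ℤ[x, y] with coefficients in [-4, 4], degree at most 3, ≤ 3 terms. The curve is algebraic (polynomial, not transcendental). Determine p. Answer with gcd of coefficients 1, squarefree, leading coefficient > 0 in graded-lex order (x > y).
First, deg p = 2. No degree-1 curve has this shape.
Next, symmetries: mirror symmetry y ↦ −y ⇒ only even powers of y.
Then, reading off the gridlines: one y-axis crossing is at y = 0; it meets the x-axis at x = 0 (among the integer gridlines).
Finally, fitting integer coefficients to these (and the overall shape) gives p.

x^2 + y^2 + 3*x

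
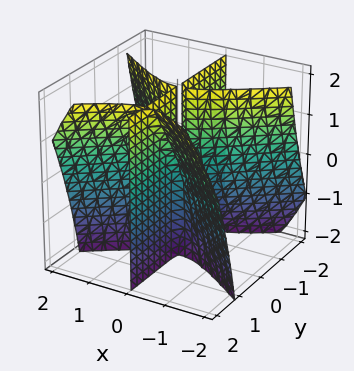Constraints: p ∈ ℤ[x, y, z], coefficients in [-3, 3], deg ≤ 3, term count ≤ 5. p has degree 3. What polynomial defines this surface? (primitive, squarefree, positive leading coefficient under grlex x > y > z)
2*x^3 - 3*x*y^2 + 2*x*y*z

I count 3 distinct pieces. They look like related sheets of one shape, so recover p as a whole.
Degree: a generic line meets the surface in up to 3 points, so deg p = 3.
Observable constraints: the visible z-axis segment lies entirely on the surface; it meets the x-axis at x = 0 (among the integer gridlines); the visible y-axis segment lies entirely on the surface.
Putting this together gives p.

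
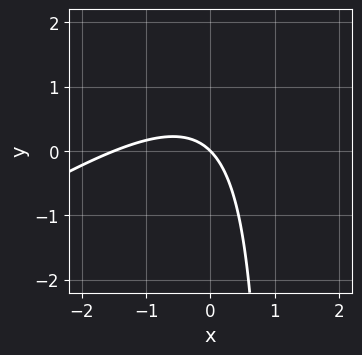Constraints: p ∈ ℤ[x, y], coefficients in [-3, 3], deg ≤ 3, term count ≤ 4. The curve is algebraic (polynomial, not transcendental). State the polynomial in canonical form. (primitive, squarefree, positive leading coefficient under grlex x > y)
2*x^2 - 3*x*y + 3*x + 3*y

First, the degree is 2 — no degree-1 curve has this shape.
Next, from the visible intercepts: it crosses the x-axis at the gridline x = 0; one y-axis crossing is at y = 0.
Finally, matching integer coefficients to the picture gives p.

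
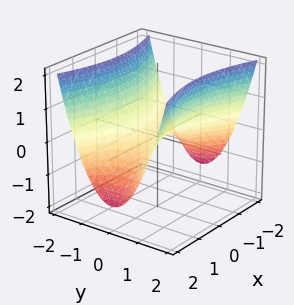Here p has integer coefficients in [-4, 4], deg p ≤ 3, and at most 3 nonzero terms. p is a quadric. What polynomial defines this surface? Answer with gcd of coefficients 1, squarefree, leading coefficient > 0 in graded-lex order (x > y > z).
x^2 - 3*y^2 + 3*z

First, degree: a saddle surface; a quadric, so deg p = 2.
Next, symmetries: the y ↦ −y reflection is a symmetry, so y appears only in even powers; it's symmetric under x → −x, forcing even powers of x.
Then, reading off the gridlines: it crosses the y-axis at the gridline y = 0; it crosses the z-axis at the gridline z = 0; it meets the x-axis at x = 0 (among the integer gridlines).
Finally, matching integer coefficients to the picture gives p.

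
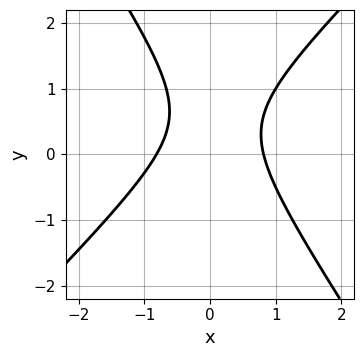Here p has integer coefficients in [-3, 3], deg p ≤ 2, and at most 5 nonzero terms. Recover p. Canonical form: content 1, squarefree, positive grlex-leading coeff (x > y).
3*x^2 - x*y - 2*y^2 + 2*y - 2

First, deg p = 2. A generic line meets the curve in up to 2 points.
Next, reading off the gridlines: no y-intercept at any integer in the box.
Finally, putting this together gives p.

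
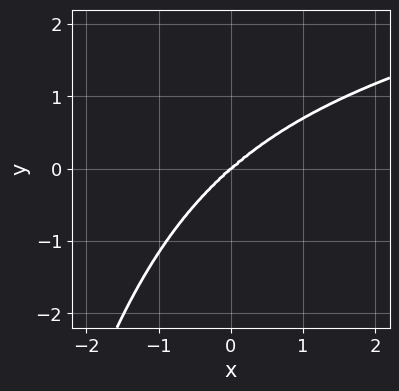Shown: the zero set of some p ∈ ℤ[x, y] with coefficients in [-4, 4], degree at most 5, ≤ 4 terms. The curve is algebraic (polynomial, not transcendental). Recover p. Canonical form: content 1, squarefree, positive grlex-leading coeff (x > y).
1. Degree: a generic line meets the curve in up to 4 points, so deg p = 4.
2. Checking where it meets the axes: one x-axis crossing is at x = 0; it meets the y-axis at y = 0 (among the integer gridlines).
3. Matching integer coefficients to the picture gives p.

2*x^2*y^2 - 2*x^3 + 3*y^3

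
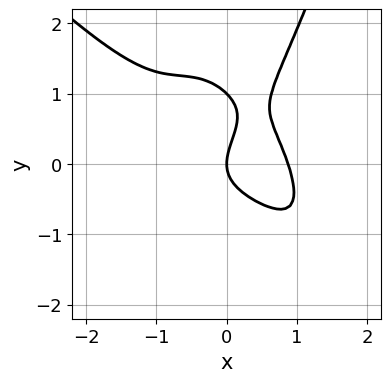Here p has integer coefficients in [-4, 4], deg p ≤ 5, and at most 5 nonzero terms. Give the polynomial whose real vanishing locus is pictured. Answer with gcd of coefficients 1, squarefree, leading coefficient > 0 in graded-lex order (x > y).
The degree is 4 — no degree-3 curve has this shape.
Checking where it meets the axes: the y-axis gridline crossings are at y ∈ {0, 1}; it crosses the x-axis at the gridline x = 0.
Assembling these constraints gives the stated polynomial.

3*x^4 + 3*x^3*y - 2*y^3 + 2*y^2 - 2*x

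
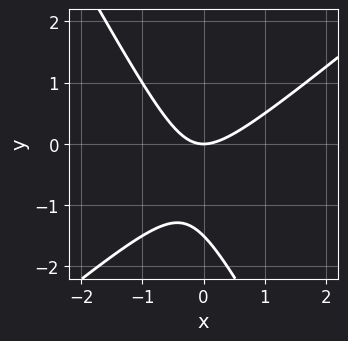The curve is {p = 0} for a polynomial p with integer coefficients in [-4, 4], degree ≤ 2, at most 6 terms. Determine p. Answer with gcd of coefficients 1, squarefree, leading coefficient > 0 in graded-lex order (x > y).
First, the degree is 2 — the shape is more complex than any degree-1 curve.
Then, checking where it meets the axes: it crosses the x-axis at the gridline x = 0; it meets the y-axis at y = 0 (among the integer gridlines).
Finally, putting this together gives p.

3*x^2 - 2*x*y - 2*y^2 - 3*y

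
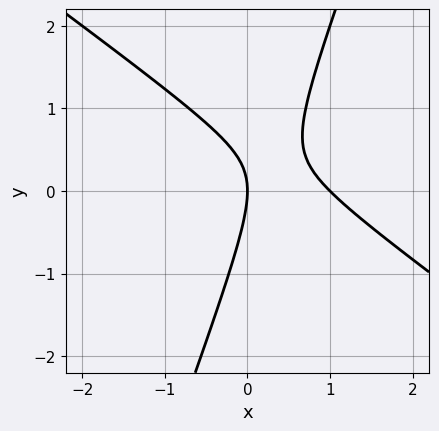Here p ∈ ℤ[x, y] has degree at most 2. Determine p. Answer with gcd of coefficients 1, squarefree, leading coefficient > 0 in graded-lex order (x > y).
2*x^2 + 2*x*y - y^2 - 2*x

1. Degree: the shape is more complex than any degree-1 curve, so deg p = 2.
2. Observable constraints: among the integer gridlines, it crosses the x-axis at x ∈ {0, 1}; it crosses the y-axis at the gridline y = 0.
3. The integer polynomial consistent with all of this is the stated p.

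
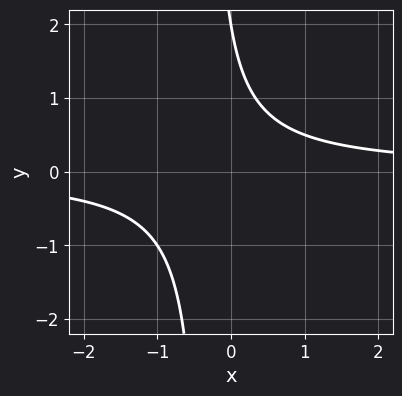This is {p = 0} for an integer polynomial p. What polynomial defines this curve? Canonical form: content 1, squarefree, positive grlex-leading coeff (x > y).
(a) The degree is 2 — no degree-1 curve has this shape.
(b) Against the integer gridlines: no x-intercept at any integer in the box; it meets the y-axis at y = 2 (among the integer gridlines).
(c) Putting this together gives p.

3*x*y + y - 2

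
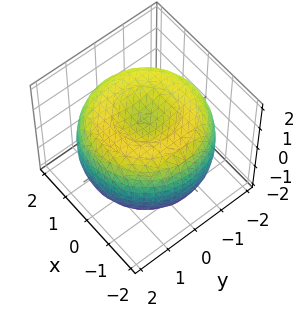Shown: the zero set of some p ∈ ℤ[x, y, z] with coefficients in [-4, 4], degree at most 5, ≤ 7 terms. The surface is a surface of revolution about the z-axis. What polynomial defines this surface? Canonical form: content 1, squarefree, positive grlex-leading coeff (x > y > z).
x^4 + 2*x^2*y^2 + y^4 - 3*x^2 - 3*y^2 + 3*z^2 - 3

1. The degree is 4 — no degree-3 surface has this shape.
2. By symmetry, every cross-section ⟂ z is a circle, so x, y appear only via x² + y².
3. From the axis intercepts and sections: among the integer gridlines, it crosses the z-axis at z ∈ {-1, 1}; a circular section at z = 0 has radius between 1 and 2.
4. Matching integer coefficients to the picture gives p.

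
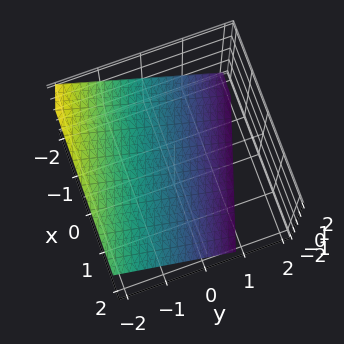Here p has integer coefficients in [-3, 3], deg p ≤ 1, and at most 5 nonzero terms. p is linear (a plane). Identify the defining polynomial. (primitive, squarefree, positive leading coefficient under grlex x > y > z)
First, degree: the surface is flat (a plane), so deg p = 1.
Next, against the integer gridlines: one x-axis crossing is at x = -2.
Finally, fitting integer coefficients to these (and the overall shape) gives p.

x + 3*y + 3*z + 2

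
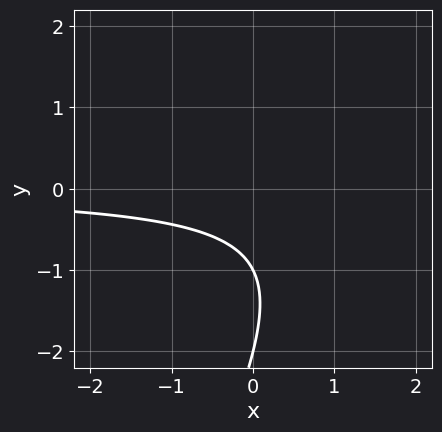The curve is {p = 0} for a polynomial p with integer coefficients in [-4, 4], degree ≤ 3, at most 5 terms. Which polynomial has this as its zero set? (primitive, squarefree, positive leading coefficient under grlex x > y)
2*x*y - y^2 - 3*y - 2

First, the degree is 2 — no degree-1 curve has this shape.
Next, from the axis intercepts and sections: among the integer gridlines, it crosses the y-axis at y ∈ {-2, -1}; the curve avoids every integer x-axis point in the box.
Finally, solving for integer coefficients yields p as stated.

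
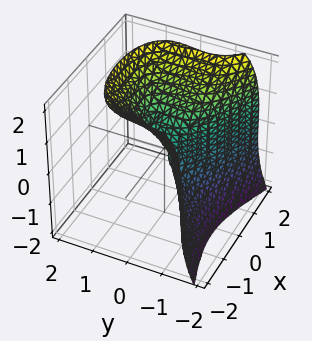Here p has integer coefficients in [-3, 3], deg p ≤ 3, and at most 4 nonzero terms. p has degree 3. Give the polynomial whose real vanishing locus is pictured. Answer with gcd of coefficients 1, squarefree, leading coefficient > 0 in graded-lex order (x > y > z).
3*y^3 - z^3 + 3*x^2 - x*y

First, deg p = 3. No degree-2 surface has this shape.
Next, from the axis intercepts and sections: it crosses the z-axis at the gridline z = 0; it meets the x-axis at x = 0 (among the integer gridlines).
Finally, fitting integer coefficients to these (and the overall shape) gives p.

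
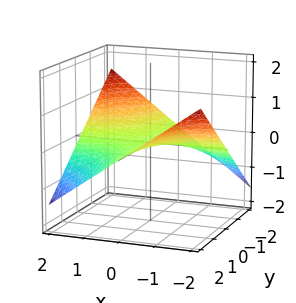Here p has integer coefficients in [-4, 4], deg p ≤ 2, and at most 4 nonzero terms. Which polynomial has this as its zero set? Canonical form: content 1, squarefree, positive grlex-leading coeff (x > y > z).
x*y + 3*z

deg p = 2. A hyperbolic paraboloid; a quadric.
Against the integer gridlines: the visible y-axis segment lies entirely on the surface; the visible x-axis segment lies entirely on the surface; one z-axis crossing is at z = 0.
Assembling these constraints gives the stated polynomial.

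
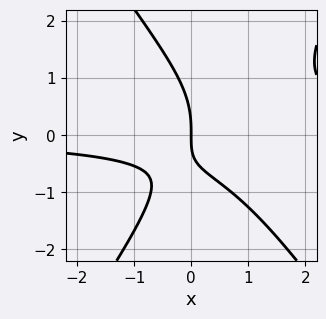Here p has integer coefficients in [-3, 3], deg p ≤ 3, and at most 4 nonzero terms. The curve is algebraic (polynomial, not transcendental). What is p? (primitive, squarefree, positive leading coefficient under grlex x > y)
1. deg p = 3. The shape is more complex than any degree-2 curve.
2. Reading off the gridlines: one y-axis crossing is at y = 0; one x-axis crossing is at x = 0.
3. Matching integer coefficients to the picture gives p.

2*x^2*y - y^3 - 2*x*y - 2*x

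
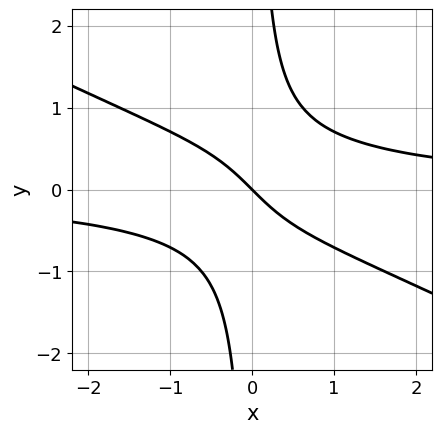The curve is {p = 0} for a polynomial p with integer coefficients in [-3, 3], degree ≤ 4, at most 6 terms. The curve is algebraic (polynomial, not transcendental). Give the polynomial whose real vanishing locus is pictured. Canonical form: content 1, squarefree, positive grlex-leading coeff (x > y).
x^2*y + 2*x*y^2 - x - y

(a) Degree: a generic line meets the curve in up to 3 points, so deg p = 3.
(b) From the axis intercepts and sections: it crosses the x-axis at the gridline x = 0; it crosses the y-axis at the gridline y = 0.
(c) These observations pin down the coefficients.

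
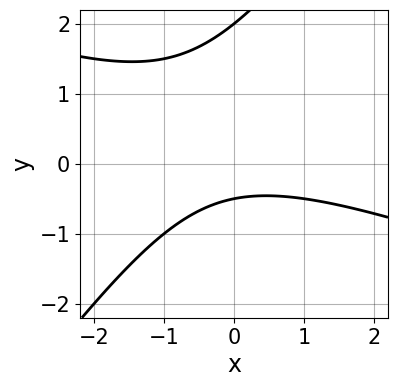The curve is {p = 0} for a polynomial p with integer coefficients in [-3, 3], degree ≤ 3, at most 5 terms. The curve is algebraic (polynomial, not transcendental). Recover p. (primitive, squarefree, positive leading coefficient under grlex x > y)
1. Degree: the shape is more complex than any degree-1 curve, so deg p = 2.
2. Checking where it meets the axes: it meets the y-axis at y = 2 (among the integer gridlines); the curve avoids every integer x-axis point in the box.
3. Together with the visible shape, these determine p as stated.

x^2 + 2*x*y - 2*y^2 + 3*y + 2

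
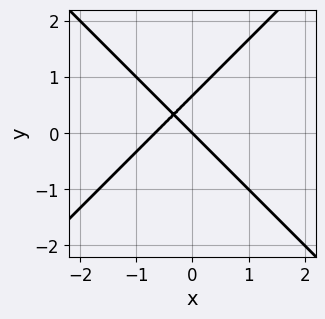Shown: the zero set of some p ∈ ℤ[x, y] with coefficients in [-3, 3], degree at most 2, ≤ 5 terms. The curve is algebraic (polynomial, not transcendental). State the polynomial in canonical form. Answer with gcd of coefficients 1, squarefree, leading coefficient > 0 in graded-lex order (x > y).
First, degree: the shape is more complex than any degree-1 curve, so deg p = 2.
Then, against the integer gridlines: it meets the y-axis at y = 0 (among the integer gridlines); it meets the x-axis at x = 0 (among the integer gridlines).
Finally, putting this together gives p.

3*x^2 - 3*y^2 + 2*x + 2*y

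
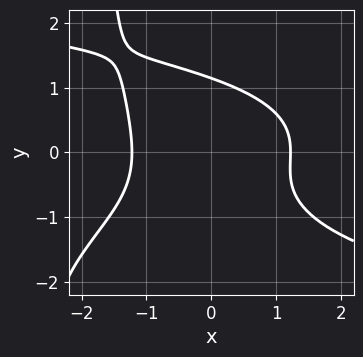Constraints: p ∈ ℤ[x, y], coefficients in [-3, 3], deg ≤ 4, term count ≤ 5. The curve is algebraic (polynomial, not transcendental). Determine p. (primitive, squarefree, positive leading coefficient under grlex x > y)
The degree is 4 — no degree-3 curve has this shape.
Putting this together gives p.

x*y^3 + x*y^2 + 2*y^3 + 2*x^2 - 3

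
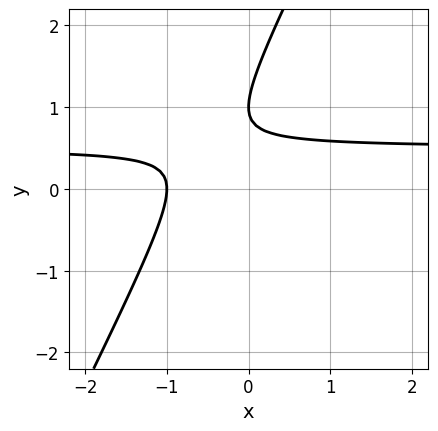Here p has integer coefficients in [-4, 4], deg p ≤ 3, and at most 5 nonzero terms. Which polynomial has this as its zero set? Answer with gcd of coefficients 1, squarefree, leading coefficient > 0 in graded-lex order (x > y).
2*x*y - y^2 - x + 2*y - 1

(a) Degree: no degree-1 curve has this shape, so deg p = 2.
(b) From the axis intercepts and sections: one x-axis crossing is at x = -1; one y-axis crossing is at y = 1.
(c) Solving for integer coefficients yields p as stated.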